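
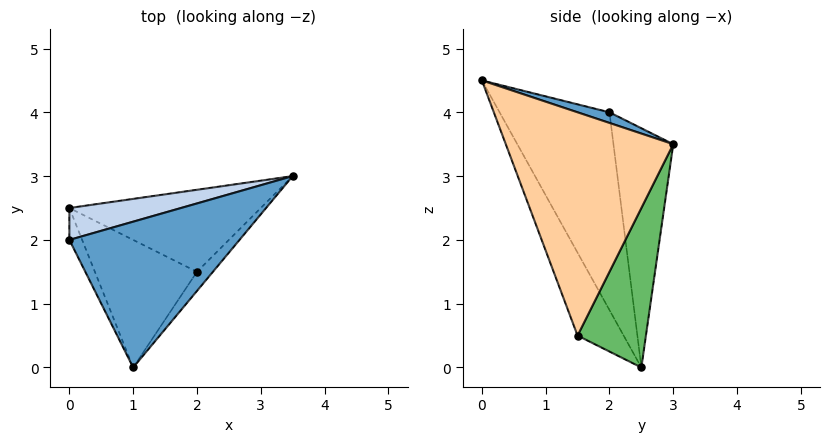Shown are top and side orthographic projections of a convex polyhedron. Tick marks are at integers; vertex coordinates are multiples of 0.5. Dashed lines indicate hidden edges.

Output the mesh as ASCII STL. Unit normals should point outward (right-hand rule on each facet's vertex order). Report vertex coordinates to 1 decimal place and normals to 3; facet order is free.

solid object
 facet normal 0.060 0.270 0.961
  outer loop
   vertex 1.0 0.0 4.5
   vertex 3.5 3.0 3.5
   vertex 0.0 2.0 4.0
  endloop
 endfacet
 facet normal -0.257 0.959 0.120
  outer loop
   vertex 0.0 2.5 0.0
   vertex 0.0 2.0 4.0
   vertex 3.5 3.0 3.5
  endloop
 endfacet
 facet normal -0.887 -0.458 -0.057
  outer loop
   vertex 0.0 2.5 0.0
   vertex 1.0 0.0 4.5
   vertex 0.0 2.0 4.0
  endloop
 endfacet
 facet normal 0.758 -0.650 -0.054
  outer loop
   vertex 2.0 1.5 0.5
   vertex 3.5 3.0 3.5
   vertex 1.0 0.0 4.5
  endloop
 endfacet
 facet normal 0.477 0.667 -0.572
  outer loop
   vertex 2.0 1.5 0.5
   vertex 0.0 2.5 0.0
   vertex 3.5 3.0 3.5
  endloop
 endfacet
 facet normal -0.327 -0.855 -0.402
  outer loop
   vertex 2.0 1.5 0.5
   vertex 1.0 0.0 4.5
   vertex 0.0 2.5 0.0
  endloop
 endfacet
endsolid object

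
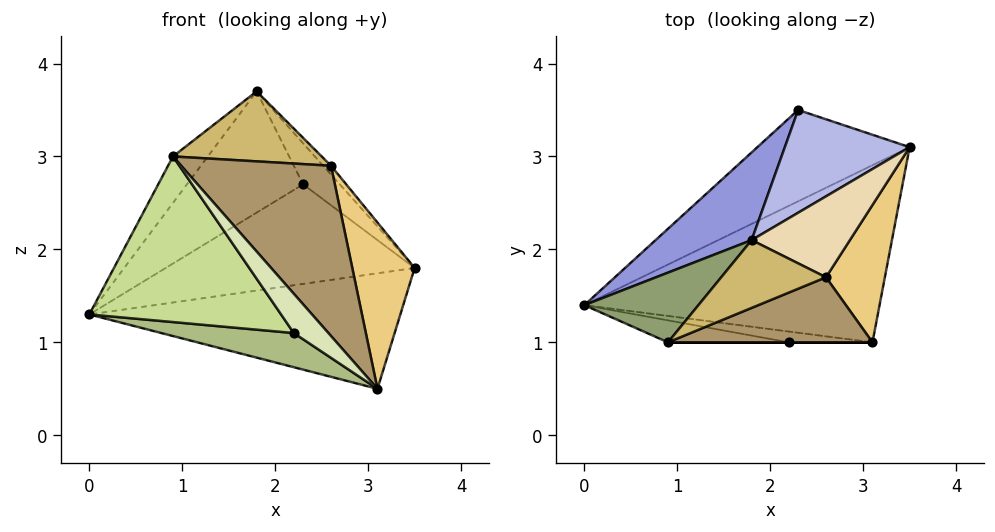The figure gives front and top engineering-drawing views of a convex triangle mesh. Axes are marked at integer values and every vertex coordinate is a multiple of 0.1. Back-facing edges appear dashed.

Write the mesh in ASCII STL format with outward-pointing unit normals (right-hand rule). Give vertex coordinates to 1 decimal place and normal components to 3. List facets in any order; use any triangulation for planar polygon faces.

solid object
 facet normal -0.144 0.541 -0.829
  outer loop
   vertex 3.1 1.0 0.5
   vertex 0.0 1.4 1.3
   vertex 3.5 3.1 1.8
  endloop
 endfacet
 facet normal -0.253 0.713 -0.654
  outer loop
   vertex 2.3 3.5 2.7
   vertex 3.5 3.1 1.8
   vertex 0.0 1.4 1.3
  endloop
 endfacet
 facet normal -0.739 0.546 0.395
  outer loop
   vertex 2.3 3.5 2.7
   vertex 0.0 1.4 1.3
   vertex 1.8 2.1 3.7
  endloop
 endfacet
 facet normal 0.634 0.287 0.718
  outer loop
   vertex 2.3 3.5 2.7
   vertex 1.8 2.1 3.7
   vertex 3.5 3.1 1.8
  endloop
 endfacet
 facet normal -0.798 0.334 0.501
  outer loop
   vertex 0.9 1.0 3.0
   vertex 1.8 2.1 3.7
   vertex 0.0 1.4 1.3
  endloop
 endfacet
 facet normal -0.197 -0.935 -0.295
  outer loop
   vertex 2.2 1.0 1.1
   vertex 0.0 1.4 1.3
   vertex 3.1 1.0 0.5
  endloop
 endfacet
 facet normal -0.189 -0.973 -0.129
  outer loop
   vertex 2.2 1.0 1.1
   vertex 0.9 1.0 3.0
   vertex 0.0 1.4 1.3
  endloop
 endfacet
 facet normal 0.000 -1.000 0.000
  outer loop
   vertex 2.2 1.0 1.1
   vertex 3.1 1.0 0.5
   vertex 0.9 1.0 3.0
  endloop
 endfacet
 facet normal 0.376 -0.866 0.331
  outer loop
   vertex 2.6 1.7 2.9
   vertex 0.9 1.0 3.0
   vertex 3.1 1.0 0.5
  endloop
 endfacet
 facet normal 0.319 -0.681 0.659
  outer loop
   vertex 2.6 1.7 2.9
   vertex 1.8 2.1 3.7
   vertex 0.9 1.0 3.0
  endloop
 endfacet
 facet normal 0.892 -0.348 0.287
  outer loop
   vertex 2.6 1.7 2.9
   vertex 3.1 1.0 0.5
   vertex 3.5 3.1 1.8
  endloop
 endfacet
 facet normal 0.723 0.074 0.686
  outer loop
   vertex 2.6 1.7 2.9
   vertex 3.5 3.1 1.8
   vertex 1.8 2.1 3.7
  endloop
 endfacet
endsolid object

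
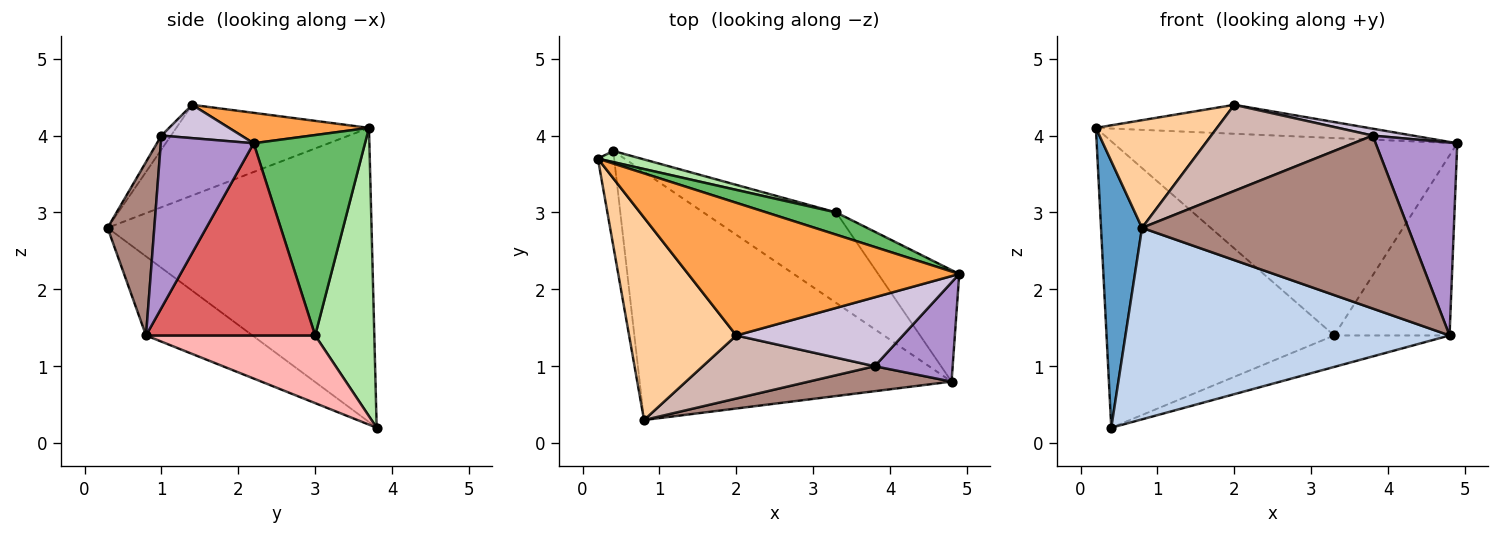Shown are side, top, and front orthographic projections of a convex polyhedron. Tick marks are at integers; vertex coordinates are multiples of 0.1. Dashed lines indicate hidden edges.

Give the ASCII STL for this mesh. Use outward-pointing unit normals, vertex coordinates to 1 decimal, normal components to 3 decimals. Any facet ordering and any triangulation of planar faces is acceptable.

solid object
 facet normal -0.987 -0.153 -0.055
  outer loop
   vertex 0.4 3.8 0.2
   vertex 0.8 0.3 2.8
   vertex 0.2 3.7 4.1
  endloop
 endfacet
 facet normal -0.197 -0.599 -0.776
  outer loop
   vertex 4.8 0.8 1.4
   vertex 0.8 0.3 2.8
   vertex 0.4 3.8 0.2
  endloop
 endfacet
 facet normal 0.109 0.212 0.971
  outer loop
   vertex 2.0 1.4 4.4
   vertex 4.9 2.2 3.9
   vertex 0.2 3.7 4.1
  endloop
 endfacet
 facet normal -0.598 -0.376 0.707
  outer loop
   vertex 2.0 1.4 4.4
   vertex 0.2 3.7 4.1
   vertex 0.8 0.3 2.8
  endloop
 endfacet
 facet normal 0.306 0.946 0.107
  outer loop
   vertex 3.3 3.0 1.4
   vertex 0.2 3.7 4.1
   vertex 4.9 2.2 3.9
  endloop
 endfacet
 facet normal 0.251 0.967 0.038
  outer loop
   vertex 3.3 3.0 1.4
   vertex 0.4 3.8 0.2
   vertex 0.2 3.7 4.1
  endloop
 endfacet
 facet normal 0.780 0.532 -0.329
  outer loop
   vertex 3.3 3.0 1.4
   vertex 4.9 2.2 3.9
   vertex 4.8 0.8 1.4
  endloop
 endfacet
 facet normal 0.434 0.296 -0.851
  outer loop
   vertex 3.3 3.0 1.4
   vertex 4.8 0.8 1.4
   vertex 0.4 3.8 0.2
  endloop
 endfacet
 facet normal 0.711 -0.625 0.322
  outer loop
   vertex 3.8 1.0 4.0
   vertex 4.8 0.8 1.4
   vertex 4.9 2.2 3.9
  endloop
 endfacet
 facet normal 0.195 -0.098 0.976
  outer loop
   vertex 3.8 1.0 4.0
   vertex 4.9 2.2 3.9
   vertex 2.0 1.4 4.4
  endloop
 endfacet
 facet normal 0.171 -0.975 0.141
  outer loop
   vertex 3.8 1.0 4.0
   vertex 0.8 0.3 2.8
   vertex 4.8 0.8 1.4
  endloop
 endfacet
 facet normal -0.048 -0.806 0.590
  outer loop
   vertex 3.8 1.0 4.0
   vertex 2.0 1.4 4.4
   vertex 0.8 0.3 2.8
  endloop
 endfacet
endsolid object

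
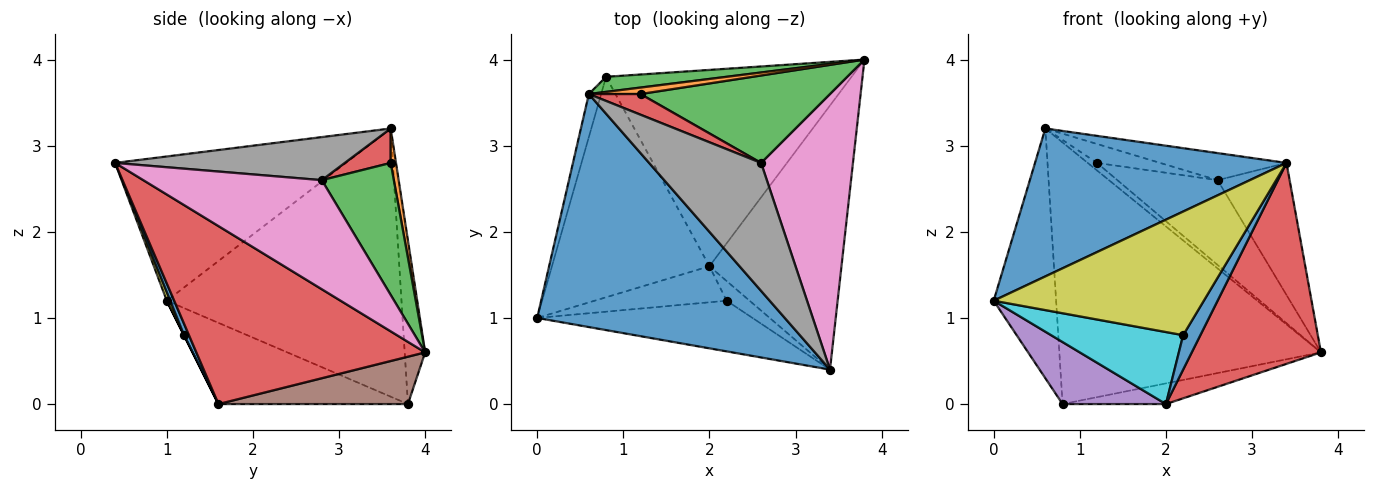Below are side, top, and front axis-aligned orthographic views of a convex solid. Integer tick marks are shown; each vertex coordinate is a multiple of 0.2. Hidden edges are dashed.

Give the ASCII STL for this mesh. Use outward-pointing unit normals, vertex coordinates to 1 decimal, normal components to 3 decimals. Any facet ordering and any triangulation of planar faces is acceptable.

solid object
 facet normal -0.441 -0.481 0.758
  outer loop
   vertex 0.6 3.6 3.2
   vertex 0.0 1.0 1.2
   vertex 3.4 0.4 2.8
  endloop
 endfacet
 facet normal -0.965 0.257 -0.044
  outer loop
   vertex 0.8 3.8 0.0
   vertex 0.0 1.0 1.2
   vertex 0.6 3.6 3.2
  endloop
 endfacet
 facet normal -0.078 0.995 0.057
  outer loop
   vertex 0.8 3.8 0.0
   vertex 0.6 3.6 3.2
   vertex 3.8 4.0 0.6
  endloop
 endfacet
 facet normal 0.731 -0.413 -0.543
  outer loop
   vertex 2.0 1.6 0.0
   vertex 3.8 4.0 0.6
   vertex 3.4 0.4 2.8
  endloop
 endfacet
 facet normal -0.445 -0.243 -0.862
  outer loop
   vertex 2.0 1.6 0.0
   vertex 0.0 1.0 1.2
   vertex 0.8 3.8 0.0
  endloop
 endfacet
 facet normal 0.188 0.103 -0.977
  outer loop
   vertex 2.0 1.6 0.0
   vertex 0.8 3.8 0.0
   vertex 3.8 4.0 0.6
  endloop
 endfacet
 facet normal 0.731 0.295 0.615
  outer loop
   vertex 2.6 2.8 2.6
   vertex 3.4 0.4 2.8
   vertex 3.8 4.0 0.6
  endloop
 endfacet
 facet normal 0.352 0.194 0.916
  outer loop
   vertex 2.6 2.8 2.6
   vertex 0.6 3.6 3.2
   vertex 3.4 0.4 2.8
  endloop
 endfacet
 facet normal 0.015 -0.925 -0.379
  outer loop
   vertex 2.2 1.2 0.8
   vertex 3.4 0.4 2.8
   vertex 0.0 1.0 1.2
  endloop
 endfacet
 facet normal 0.000 -0.894 -0.447
  outer loop
   vertex 2.2 1.2 0.8
   vertex 0.0 1.0 1.2
   vertex 2.0 1.6 0.0
  endloop
 endfacet
 facet normal 0.241 -0.843 -0.482
  outer loop
   vertex 2.2 1.2 0.8
   vertex 2.0 1.6 0.0
   vertex 3.4 0.4 2.8
  endloop
 endfacet
 facet normal 0.398 0.697 0.597
  outer loop
   vertex 1.2 3.6 2.8
   vertex 3.8 4.0 0.6
   vertex 0.6 3.6 3.2
  endloop
 endfacet
 facet normal 0.447 0.623 0.642
  outer loop
   vertex 1.2 3.6 2.8
   vertex 2.6 2.8 2.6
   vertex 3.8 4.0 0.6
  endloop
 endfacet
 facet normal 0.441 0.606 0.662
  outer loop
   vertex 1.2 3.6 2.8
   vertex 0.6 3.6 3.2
   vertex 2.6 2.8 2.6
  endloop
 endfacet
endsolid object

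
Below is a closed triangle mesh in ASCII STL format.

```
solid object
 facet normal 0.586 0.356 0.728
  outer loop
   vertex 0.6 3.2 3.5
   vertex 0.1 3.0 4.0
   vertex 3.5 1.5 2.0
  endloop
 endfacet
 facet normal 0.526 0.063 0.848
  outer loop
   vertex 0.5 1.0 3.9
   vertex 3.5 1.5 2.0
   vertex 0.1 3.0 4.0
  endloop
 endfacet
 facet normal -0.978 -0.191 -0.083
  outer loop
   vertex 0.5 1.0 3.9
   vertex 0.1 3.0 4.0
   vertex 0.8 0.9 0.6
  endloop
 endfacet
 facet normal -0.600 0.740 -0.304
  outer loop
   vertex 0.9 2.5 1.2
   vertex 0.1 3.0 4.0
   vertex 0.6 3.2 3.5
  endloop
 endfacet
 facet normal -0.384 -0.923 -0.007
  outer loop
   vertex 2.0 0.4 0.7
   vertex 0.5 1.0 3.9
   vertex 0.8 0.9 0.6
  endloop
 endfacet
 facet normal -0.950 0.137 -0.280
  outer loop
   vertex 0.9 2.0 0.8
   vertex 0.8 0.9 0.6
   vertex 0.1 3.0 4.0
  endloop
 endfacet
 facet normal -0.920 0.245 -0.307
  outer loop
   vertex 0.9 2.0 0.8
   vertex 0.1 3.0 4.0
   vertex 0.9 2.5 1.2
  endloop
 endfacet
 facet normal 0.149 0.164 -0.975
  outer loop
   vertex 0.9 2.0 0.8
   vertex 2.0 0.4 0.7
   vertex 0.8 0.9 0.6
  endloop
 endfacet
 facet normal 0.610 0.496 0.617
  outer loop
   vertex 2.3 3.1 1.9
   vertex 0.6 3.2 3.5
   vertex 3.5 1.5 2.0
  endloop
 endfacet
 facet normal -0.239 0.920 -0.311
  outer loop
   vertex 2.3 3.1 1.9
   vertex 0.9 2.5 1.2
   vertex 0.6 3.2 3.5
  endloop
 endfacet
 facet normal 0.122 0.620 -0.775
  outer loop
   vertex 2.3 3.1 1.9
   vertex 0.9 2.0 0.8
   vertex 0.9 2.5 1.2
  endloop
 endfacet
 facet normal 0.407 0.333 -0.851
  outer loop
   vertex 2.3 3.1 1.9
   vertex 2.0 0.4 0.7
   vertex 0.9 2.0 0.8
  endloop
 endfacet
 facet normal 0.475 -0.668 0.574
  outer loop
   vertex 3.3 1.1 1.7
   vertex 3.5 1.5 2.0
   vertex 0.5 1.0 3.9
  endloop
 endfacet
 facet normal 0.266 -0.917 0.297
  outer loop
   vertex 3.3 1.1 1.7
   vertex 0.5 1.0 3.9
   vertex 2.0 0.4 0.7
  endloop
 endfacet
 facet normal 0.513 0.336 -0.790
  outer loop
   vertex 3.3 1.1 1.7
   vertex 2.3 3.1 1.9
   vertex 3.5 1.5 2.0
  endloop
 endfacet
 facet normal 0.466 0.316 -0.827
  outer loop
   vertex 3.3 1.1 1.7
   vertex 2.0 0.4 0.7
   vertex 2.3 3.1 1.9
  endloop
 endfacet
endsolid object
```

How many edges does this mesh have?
24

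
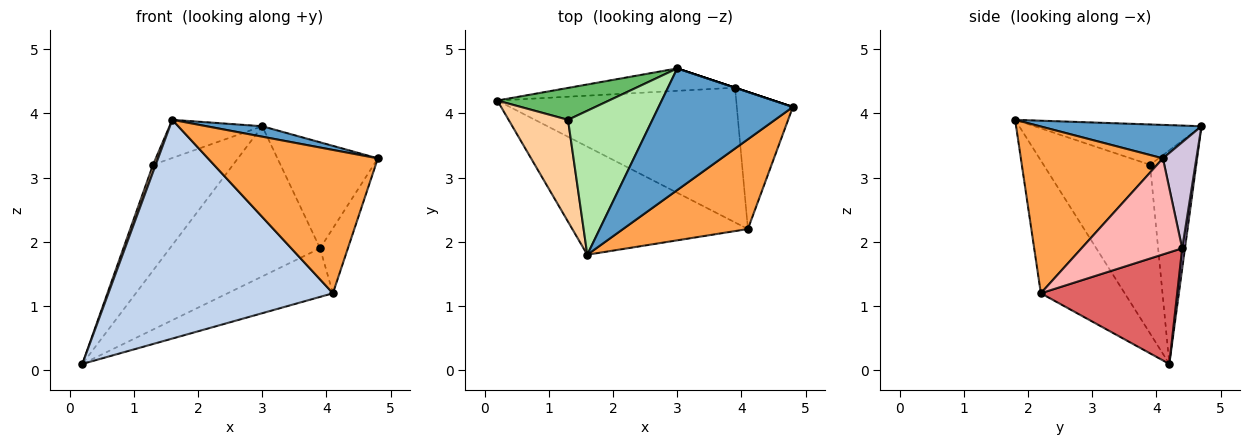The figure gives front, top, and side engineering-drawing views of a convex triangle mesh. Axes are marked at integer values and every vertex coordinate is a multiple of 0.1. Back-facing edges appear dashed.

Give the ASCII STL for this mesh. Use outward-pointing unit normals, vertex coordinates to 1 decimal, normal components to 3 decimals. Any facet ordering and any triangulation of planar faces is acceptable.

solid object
 facet normal 0.241 -0.083 0.967
  outer loop
   vertex 3.0 4.7 3.8
   vertex 1.6 1.8 3.9
   vertex 4.8 4.1 3.3
  endloop
 endfacet
 facet normal -0.318 -0.850 -0.420
  outer loop
   vertex 4.1 2.2 1.2
   vertex 1.6 1.8 3.9
   vertex 0.2 4.2 0.1
  endloop
 endfacet
 facet normal 0.578 -0.692 0.433
  outer loop
   vertex 4.1 2.2 1.2
   vertex 4.8 4.1 3.3
   vertex 1.6 1.8 3.9
  endloop
 endfacet
 facet normal -0.943 -0.024 0.332
  outer loop
   vertex 1.3 3.9 3.2
   vertex 0.2 4.2 0.1
   vertex 1.6 1.8 3.9
  endloop
 endfacet
 facet normal -0.484 0.838 0.253
  outer loop
   vertex 1.3 3.9 3.2
   vertex 3.0 4.7 3.8
   vertex 0.2 4.2 0.1
  endloop
 endfacet
 facet normal -0.419 0.233 0.878
  outer loop
   vertex 1.3 3.9 3.2
   vertex 1.6 1.8 3.9
   vertex 3.0 4.7 3.8
  endloop
 endfacet
 facet normal 0.402 0.311 -0.861
  outer loop
   vertex 3.9 4.4 1.9
   vertex 4.1 2.2 1.2
   vertex 0.2 4.2 0.1
  endloop
 endfacet
 facet normal 0.840 0.232 -0.490
  outer loop
   vertex 3.9 4.4 1.9
   vertex 4.8 4.1 3.3
   vertex 4.1 2.2 1.2
  endloop
 endfacet
 facet normal 0.018 0.989 -0.147
  outer loop
   vertex 3.9 4.4 1.9
   vertex 0.2 4.2 0.1
   vertex 3.0 4.7 3.8
  endloop
 endfacet
 facet normal 0.316 0.949 0.000
  outer loop
   vertex 3.9 4.4 1.9
   vertex 3.0 4.7 3.8
   vertex 4.8 4.1 3.3
  endloop
 endfacet
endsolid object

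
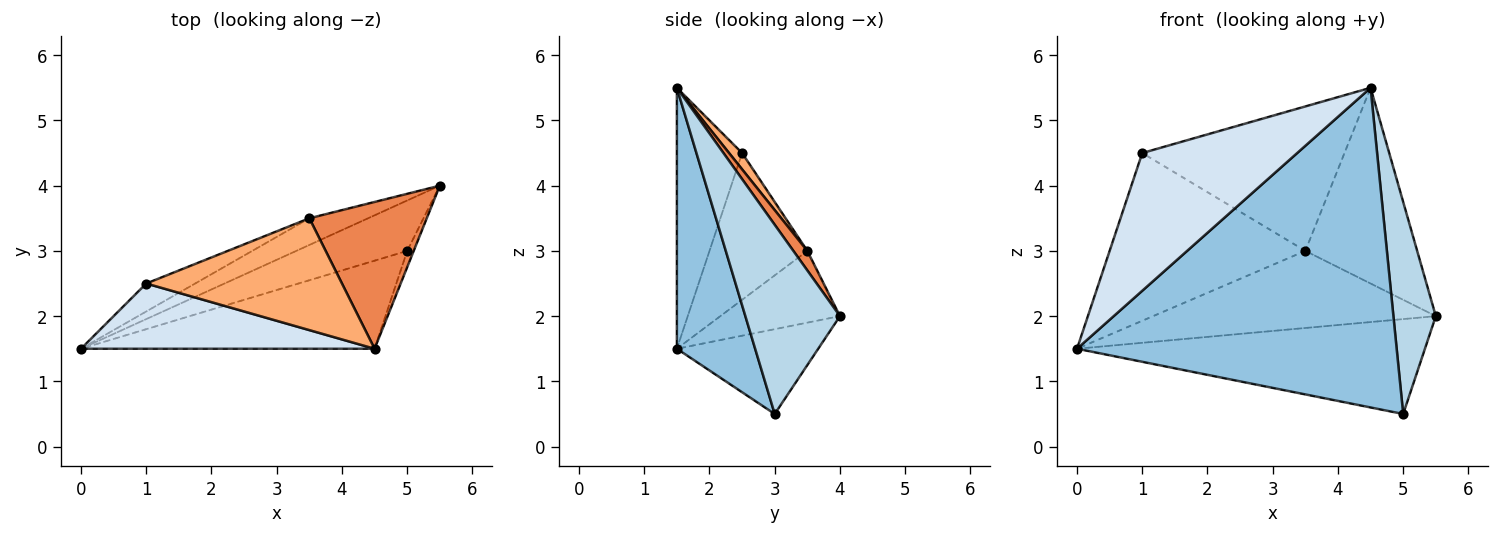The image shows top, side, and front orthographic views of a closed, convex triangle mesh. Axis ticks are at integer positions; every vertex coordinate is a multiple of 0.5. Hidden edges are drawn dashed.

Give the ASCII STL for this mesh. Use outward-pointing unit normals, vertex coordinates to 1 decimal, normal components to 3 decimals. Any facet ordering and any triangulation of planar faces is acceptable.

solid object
 facet normal -0.338 0.831 -0.442
  outer loop
   vertex 5.0 3.0 0.5
   vertex 0.0 1.5 1.5
   vertex 5.5 4.0 2.0
  endloop
 endfacet
 facet normal 0.230 -0.938 -0.259
  outer loop
   vertex 5.0 3.0 0.5
   vertex 4.5 1.5 5.5
   vertex 0.0 1.5 1.5
  endloop
 endfacet
 facet normal 0.912 -0.409 -0.031
  outer loop
   vertex 5.0 3.0 0.5
   vertex 5.5 4.0 2.0
   vertex 4.5 1.5 5.5
  endloop
 endfacet
 facet normal -0.356 -0.845 0.400
  outer loop
   vertex 1.0 2.5 4.5
   vertex 0.0 1.5 1.5
   vertex 4.5 1.5 5.5
  endloop
 endfacet
 facet normal 0.100 0.796 0.597
  outer loop
   vertex 3.5 3.5 3.0
   vertex 4.5 1.5 5.5
   vertex 5.5 4.0 2.0
  endloop
 endfacet
 facet normal 0.051 0.790 0.611
  outer loop
   vertex 3.5 3.5 3.0
   vertex 1.0 2.5 4.5
   vertex 4.5 1.5 5.5
  endloop
 endfacet
 facet normal -0.371 0.877 -0.304
  outer loop
   vertex 3.5 3.5 3.0
   vertex 5.5 4.0 2.0
   vertex 0.0 1.5 1.5
  endloop
 endfacet
 facet normal -0.442 0.885 -0.147
  outer loop
   vertex 3.5 3.5 3.0
   vertex 0.0 1.5 1.5
   vertex 1.0 2.5 4.5
  endloop
 endfacet
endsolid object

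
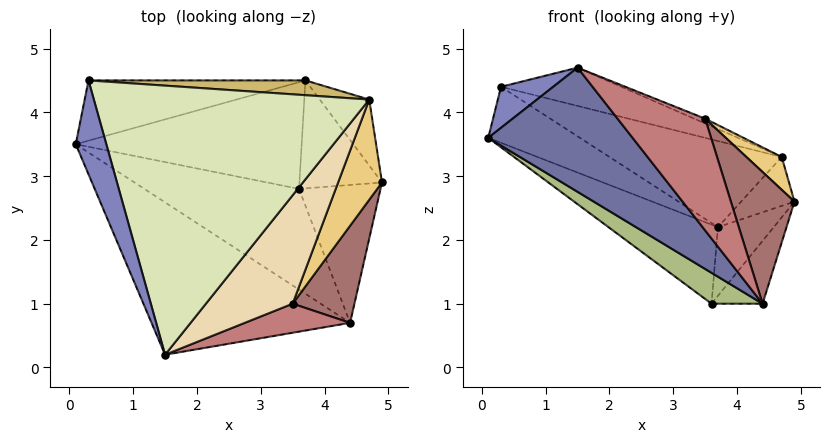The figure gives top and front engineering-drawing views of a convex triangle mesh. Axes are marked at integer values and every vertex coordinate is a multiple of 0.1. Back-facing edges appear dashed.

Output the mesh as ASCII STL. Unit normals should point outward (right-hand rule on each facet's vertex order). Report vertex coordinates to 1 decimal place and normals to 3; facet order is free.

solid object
 facet normal -0.661 -0.474 -0.582
  outer loop
   vertex 4.4 0.7 1.0
   vertex 1.5 0.2 4.7
   vertex 0.1 3.5 3.6
  endloop
 endfacet
 facet normal -0.857 -0.206 0.472
  outer loop
   vertex 0.3 4.5 4.4
   vertex 0.1 3.5 3.6
   vertex 1.5 0.2 4.7
  endloop
 endfacet
 facet normal -0.428 0.615 -0.662
  outer loop
   vertex 0.3 4.5 4.4
   vertex 3.7 4.5 2.2
   vertex 0.1 3.5 3.6
  endloop
 endfacet
 facet normal 0.736 0.280 -0.616
  outer loop
   vertex 3.6 2.8 1.0
   vertex 4.9 2.9 2.6
   vertex 4.4 0.7 1.0
  endloop
 endfacet
 facet normal 0.706 0.380 -0.597
  outer loop
   vertex 3.6 2.8 1.0
   vertex 3.7 4.5 2.2
   vertex 4.9 2.9 2.6
  endloop
 endfacet
 facet normal -0.610 -0.232 -0.758
  outer loop
   vertex 3.6 2.8 1.0
   vertex 4.4 0.7 1.0
   vertex 0.1 3.5 3.6
  endloop
 endfacet
 facet normal -0.431 0.537 -0.725
  outer loop
   vertex 3.6 2.8 1.0
   vertex 0.1 3.5 3.6
   vertex 3.7 4.5 2.2
  endloop
 endfacet
 facet normal 0.249 0.136 0.959
  outer loop
   vertex 4.7 4.2 3.3
   vertex 0.3 4.5 4.4
   vertex 1.5 0.2 4.7
  endloop
 endfacet
 facet normal 0.728 0.408 -0.551
  outer loop
   vertex 4.7 4.2 3.3
   vertex 4.9 2.9 2.6
   vertex 3.7 4.5 2.2
  endloop
 endfacet
 facet normal 0.109 0.980 0.168
  outer loop
   vertex 4.7 4.2 3.3
   vertex 3.7 4.5 2.2
   vertex 0.3 4.5 4.4
  endloop
 endfacet
 facet normal 0.794 -0.189 0.578
  outer loop
   vertex 3.5 1.0 3.9
   vertex 4.9 2.9 2.6
   vertex 4.7 4.2 3.3
  endloop
 endfacet
 facet normal 0.357 0.041 0.933
  outer loop
   vertex 3.5 1.0 3.9
   vertex 4.7 4.2 3.3
   vertex 1.5 0.2 4.7
  endloop
 endfacet
 facet normal 0.854 -0.418 0.308
  outer loop
   vertex 3.5 1.0 3.9
   vertex 4.4 0.7 1.0
   vertex 4.9 2.9 2.6
  endloop
 endfacet
 facet normal 0.438 -0.870 0.226
  outer loop
   vertex 3.5 1.0 3.9
   vertex 1.5 0.2 4.7
   vertex 4.4 0.7 1.0
  endloop
 endfacet
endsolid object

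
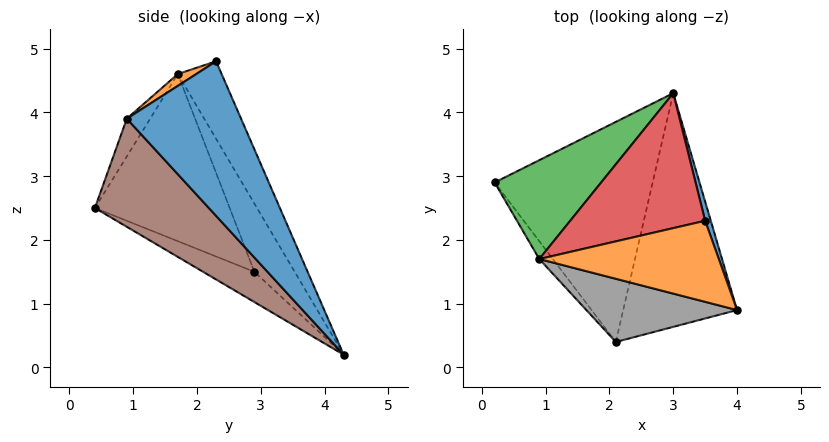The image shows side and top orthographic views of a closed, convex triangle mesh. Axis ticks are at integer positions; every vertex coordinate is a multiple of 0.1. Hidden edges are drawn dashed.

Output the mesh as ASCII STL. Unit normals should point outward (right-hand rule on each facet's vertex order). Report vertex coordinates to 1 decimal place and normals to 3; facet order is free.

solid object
 facet normal 0.948 0.316 0.035
  outer loop
   vertex 3.5 2.3 4.8
   vertex 4.0 0.9 3.9
   vertex 3.0 4.3 0.2
  endloop
 endfacet
 facet normal 0.056 -0.526 0.849
  outer loop
   vertex 0.9 1.7 4.6
   vertex 4.0 0.9 3.9
   vertex 3.5 2.3 4.8
  endloop
 endfacet
 facet normal -0.255 0.881 0.399
  outer loop
   vertex 0.9 1.7 4.6
   vertex 3.0 4.3 0.2
   vertex 0.2 2.9 1.5
  endloop
 endfacet
 facet normal -0.235 0.882 0.409
  outer loop
   vertex 0.9 1.7 4.6
   vertex 3.5 2.3 4.8
   vertex 3.0 4.3 0.2
  endloop
 endfacet
 facet normal -0.166 -0.472 -0.866
  outer loop
   vertex 2.1 0.4 2.5
   vertex 0.2 2.9 1.5
   vertex 3.0 4.3 0.2
  endloop
 endfacet
 facet normal 0.594 -0.506 -0.625
  outer loop
   vertex 2.1 0.4 2.5
   vertex 3.0 4.3 0.2
   vertex 4.0 0.9 3.9
  endloop
 endfacet
 facet normal -0.782 -0.620 -0.063
  outer loop
   vertex 2.1 0.4 2.5
   vertex 0.9 1.7 4.6
   vertex 0.2 2.9 1.5
  endloop
 endfacet
 facet normal -0.119 -0.873 0.473
  outer loop
   vertex 2.1 0.4 2.5
   vertex 4.0 0.9 3.9
   vertex 0.9 1.7 4.6
  endloop
 endfacet
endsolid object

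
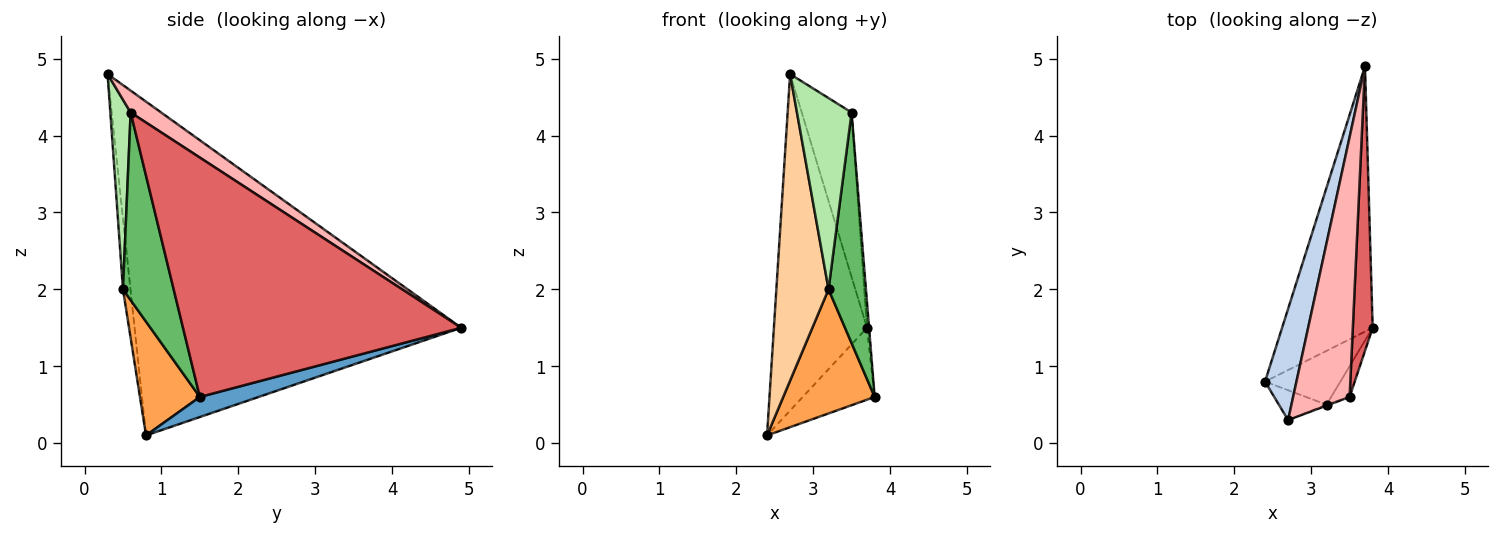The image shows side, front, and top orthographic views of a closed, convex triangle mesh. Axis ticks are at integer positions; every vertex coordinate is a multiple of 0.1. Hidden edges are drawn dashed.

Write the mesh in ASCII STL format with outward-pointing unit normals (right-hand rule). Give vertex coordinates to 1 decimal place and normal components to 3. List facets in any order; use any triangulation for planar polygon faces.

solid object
 facet normal 0.209 0.256 -0.944
  outer loop
   vertex 3.7 4.9 1.5
   vertex 3.8 1.5 0.6
   vertex 2.4 0.8 0.1
  endloop
 endfacet
 facet normal -0.958 0.273 0.090
  outer loop
   vertex 2.7 0.3 4.8
   vertex 3.7 4.9 1.5
   vertex 2.4 0.8 0.1
  endloop
 endfacet
 facet normal 0.515 -0.786 -0.341
  outer loop
   vertex 3.2 0.5 2.0
   vertex 2.4 0.8 0.1
   vertex 3.8 1.5 0.6
  endloop
 endfacet
 facet normal -0.142 -0.985 -0.096
  outer loop
   vertex 3.2 0.5 2.0
   vertex 2.7 0.3 4.8
   vertex 2.4 0.8 0.1
  endloop
 endfacet
 facet normal 0.802 -0.592 -0.079
  outer loop
   vertex 3.5 0.6 4.3
   vertex 3.2 0.5 2.0
   vertex 3.8 1.5 0.6
  endloop
 endfacet
 facet normal 0.349 -0.937 -0.005
  outer loop
   vertex 3.5 0.6 4.3
   vertex 2.7 0.3 4.8
   vertex 3.2 0.5 2.0
  endloop
 endfacet
 facet normal 0.997 0.007 0.083
  outer loop
   vertex 3.5 0.6 4.3
   vertex 3.8 1.5 0.6
   vertex 3.7 4.9 1.5
  endloop
 endfacet
 facet normal 0.311 0.508 0.803
  outer loop
   vertex 3.5 0.6 4.3
   vertex 3.7 4.9 1.5
   vertex 2.7 0.3 4.8
  endloop
 endfacet
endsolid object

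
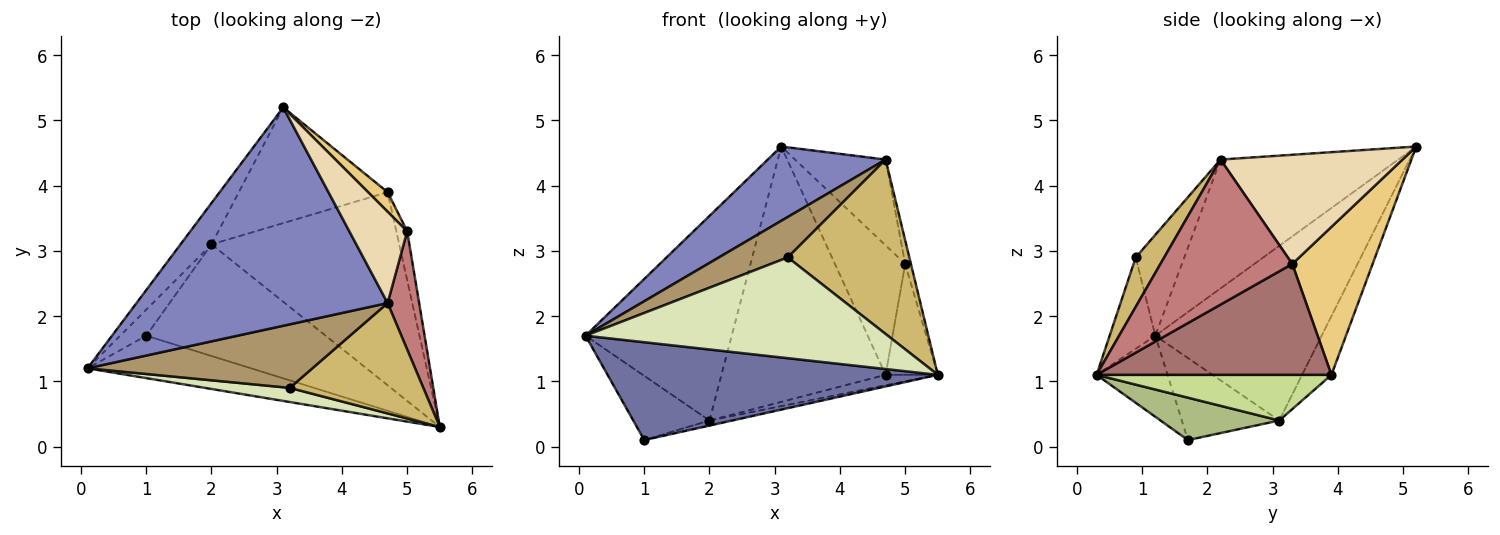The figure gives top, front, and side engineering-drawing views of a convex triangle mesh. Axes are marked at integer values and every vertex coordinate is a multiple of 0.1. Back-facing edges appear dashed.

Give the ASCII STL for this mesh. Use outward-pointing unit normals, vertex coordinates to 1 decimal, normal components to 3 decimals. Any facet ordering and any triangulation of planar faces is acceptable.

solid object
 facet normal -0.193 -0.900 -0.390
  outer loop
   vertex 1.0 1.7 0.1
   vertex 5.5 0.3 1.1
   vertex 0.1 1.2 1.7
  endloop
 endfacet
 facet normal -0.437 -0.290 0.852
  outer loop
   vertex 4.7 2.2 4.4
   vertex 3.1 5.2 4.6
   vertex 0.1 1.2 1.7
  endloop
 endfacet
 facet normal -0.745 0.654 -0.132
  outer loop
   vertex 2.0 3.1 0.4
   vertex 0.1 1.2 1.7
   vertex 3.1 5.2 4.6
  endloop
 endfacet
 facet normal -0.764 0.598 -0.243
  outer loop
   vertex 2.0 3.1 0.4
   vertex 1.0 1.7 0.1
   vertex 0.1 1.2 1.7
  endloop
 endfacet
 facet normal -0.161 0.899 -0.407
  outer loop
   vertex 2.0 3.1 0.4
   vertex 3.1 5.2 4.6
   vertex 4.7 3.9 1.1
  endloop
 endfacet
 facet normal 0.230 0.044 -0.972
  outer loop
   vertex 2.0 3.1 0.4
   vertex 5.5 0.3 1.1
   vertex 1.0 1.7 0.1
  endloop
 endfacet
 facet normal 0.236 0.052 -0.970
  outer loop
   vertex 2.0 3.1 0.4
   vertex 4.7 3.9 1.1
   vertex 5.5 0.3 1.1
  endloop
 endfacet
 facet normal -0.148 -0.979 0.137
  outer loop
   vertex 3.2 0.9 2.9
   vertex 0.1 1.2 1.7
   vertex 5.5 0.3 1.1
  endloop
 endfacet
 facet normal -0.354 -0.502 0.789
  outer loop
   vertex 3.2 0.9 2.9
   vertex 4.7 2.2 4.4
   vertex 0.1 1.2 1.7
  endloop
 endfacet
 facet normal 0.194 -0.829 0.524
  outer loop
   vertex 3.2 0.9 2.9
   vertex 5.5 0.3 1.1
   vertex 4.7 2.2 4.4
  endloop
 endfacet
 facet normal 0.749 0.655 0.099
  outer loop
   vertex 5.0 3.3 2.8
   vertex 4.7 3.9 1.1
   vertex 3.1 5.2 4.6
  endloop
 endfacet
 facet normal 0.809 0.403 0.429
  outer loop
   vertex 5.0 3.3 2.8
   vertex 3.1 5.2 4.6
   vertex 4.7 2.2 4.4
  endloop
 endfacet
 facet normal 0.972 0.216 -0.095
  outer loop
   vertex 5.0 3.3 2.8
   vertex 5.5 0.3 1.1
   vertex 4.7 3.9 1.1
  endloop
 endfacet
 facet normal 0.976 0.042 0.212
  outer loop
   vertex 5.0 3.3 2.8
   vertex 4.7 2.2 4.4
   vertex 5.5 0.3 1.1
  endloop
 endfacet
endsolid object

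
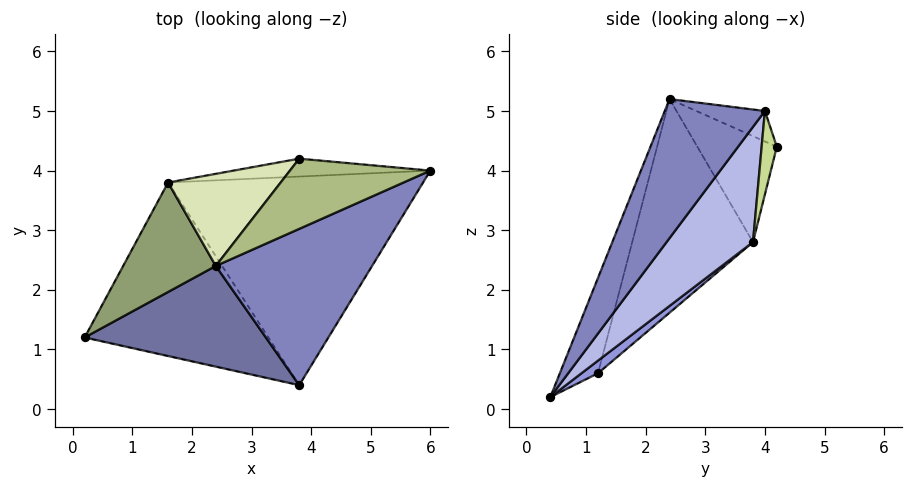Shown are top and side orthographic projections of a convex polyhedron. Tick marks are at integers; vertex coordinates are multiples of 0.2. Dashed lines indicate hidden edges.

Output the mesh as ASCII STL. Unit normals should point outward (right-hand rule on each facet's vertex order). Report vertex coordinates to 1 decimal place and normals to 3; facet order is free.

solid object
 facet normal -0.171 -0.930 0.324
  outer loop
   vertex 2.4 2.4 5.2
   vertex 0.2 1.2 0.6
   vertex 3.8 0.4 0.2
  endloop
 endfacet
 facet normal 0.386 -0.814 0.434
  outer loop
   vertex 2.4 2.4 5.2
   vertex 3.8 0.4 0.2
   vertex 6.0 4.0 5.0
  endloop
 endfacet
 facet normal 0.053 0.628 -0.776
  outer loop
   vertex 1.6 3.8 2.8
   vertex 3.8 0.4 0.2
   vertex 0.2 1.2 0.6
  endloop
 endfacet
 facet normal 0.297 0.694 -0.656
  outer loop
   vertex 1.6 3.8 2.8
   vertex 6.0 4.0 5.0
   vertex 3.8 0.4 0.2
  endloop
 endfacet
 facet normal -0.906 0.156 0.393
  outer loop
   vertex 1.6 3.8 2.8
   vertex 0.2 1.2 0.6
   vertex 2.4 2.4 5.2
  endloop
 endfacet
 facet normal -0.182 0.514 0.838
  outer loop
   vertex 3.8 4.2 4.4
   vertex 2.4 2.4 5.2
   vertex 6.0 4.0 5.0
  endloop
 endfacet
 facet normal 0.213 0.838 -0.503
  outer loop
   vertex 3.8 4.2 4.4
   vertex 6.0 4.0 5.0
   vertex 1.6 3.8 2.8
  endloop
 endfacet
 facet normal -0.520 0.651 0.553
  outer loop
   vertex 3.8 4.2 4.4
   vertex 1.6 3.8 2.8
   vertex 2.4 2.4 5.2
  endloop
 endfacet
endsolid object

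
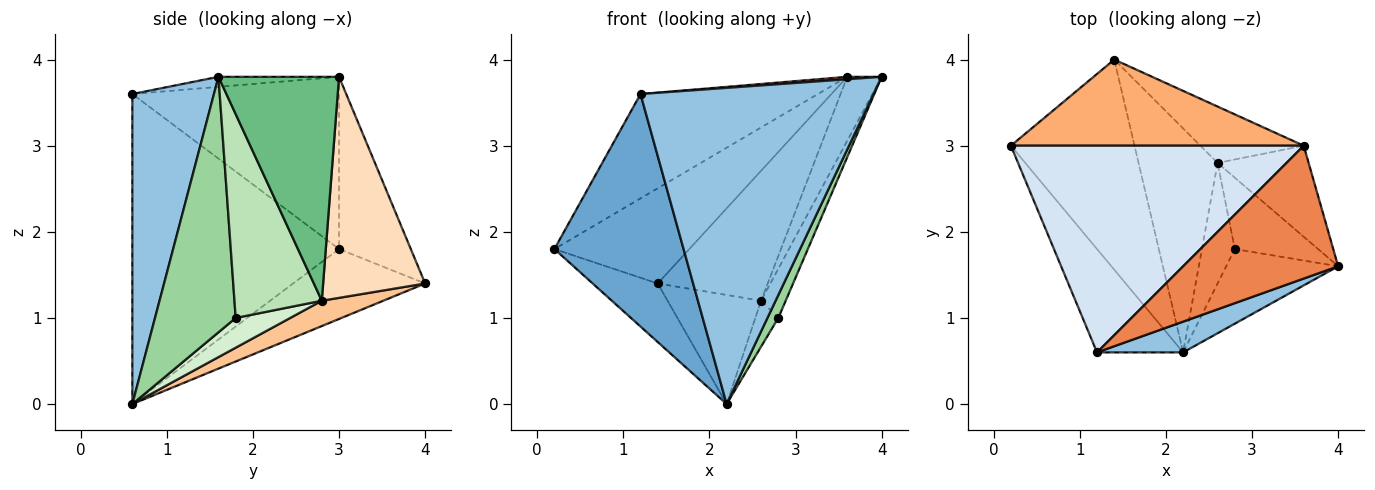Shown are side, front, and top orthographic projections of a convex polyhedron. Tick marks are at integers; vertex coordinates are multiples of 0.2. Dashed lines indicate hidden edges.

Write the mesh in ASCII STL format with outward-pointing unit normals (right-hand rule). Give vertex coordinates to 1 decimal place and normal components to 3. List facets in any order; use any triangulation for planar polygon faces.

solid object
 facet normal -0.825 -0.516 -0.229
  outer loop
   vertex 2.2 0.6 0.0
   vertex 1.2 0.6 3.6
   vertex 0.2 3.0 1.8
  endloop
 endfacet
 facet normal 0.329 -0.940 0.091
  outer loop
   vertex 2.2 0.6 0.0
   vertex 4.0 1.6 3.8
   vertex 1.2 0.6 3.6
  endloop
 endfacet
 facet normal -0.478 0.236 -0.846
  outer loop
   vertex 1.4 4.0 1.4
   vertex 2.2 0.6 0.0
   vertex 0.2 3.0 1.8
  endloop
 endfacet
 facet normal -0.465 0.399 0.790
  outer loop
   vertex 3.6 3.0 3.8
   vertex 0.2 3.0 1.8
   vertex 1.2 0.6 3.6
  endloop
 endfacet
 facet normal -0.065 -0.018 0.998
  outer loop
   vertex 3.6 3.0 3.8
   vertex 1.2 0.6 3.6
   vertex 4.0 1.6 3.8
  endloop
 endfacet
 facet normal -0.367 0.690 0.624
  outer loop
   vertex 3.6 3.0 3.8
   vertex 1.4 4.0 1.4
   vertex 0.2 3.0 1.8
  endloop
 endfacet
 facet normal 0.277 0.421 -0.864
  outer loop
   vertex 2.6 2.8 1.2
   vertex 2.2 0.6 0.0
   vertex 1.4 4.0 1.4
  endloop
 endfacet
 facet normal 0.648 0.699 -0.303
  outer loop
   vertex 2.6 2.8 1.2
   vertex 1.4 4.0 1.4
   vertex 3.6 3.0 3.8
  endloop
 endfacet
 facet normal 0.896 0.256 -0.364
  outer loop
   vertex 2.6 2.8 1.2
   vertex 3.6 3.0 3.8
   vertex 4.0 1.6 3.8
  endloop
 endfacet
 facet normal 0.909 -0.123 -0.398
  outer loop
   vertex 2.8 1.8 1.0
   vertex 4.0 1.6 3.8
   vertex 2.2 0.6 0.0
  endloop
 endfacet
 facet normal 0.896 0.252 -0.366
  outer loop
   vertex 2.8 1.8 1.0
   vertex 2.6 2.8 1.2
   vertex 4.0 1.6 3.8
  endloop
 endfacet
 facet normal 0.646 0.272 -0.714
  outer loop
   vertex 2.8 1.8 1.0
   vertex 2.2 0.6 0.0
   vertex 2.6 2.8 1.2
  endloop
 endfacet
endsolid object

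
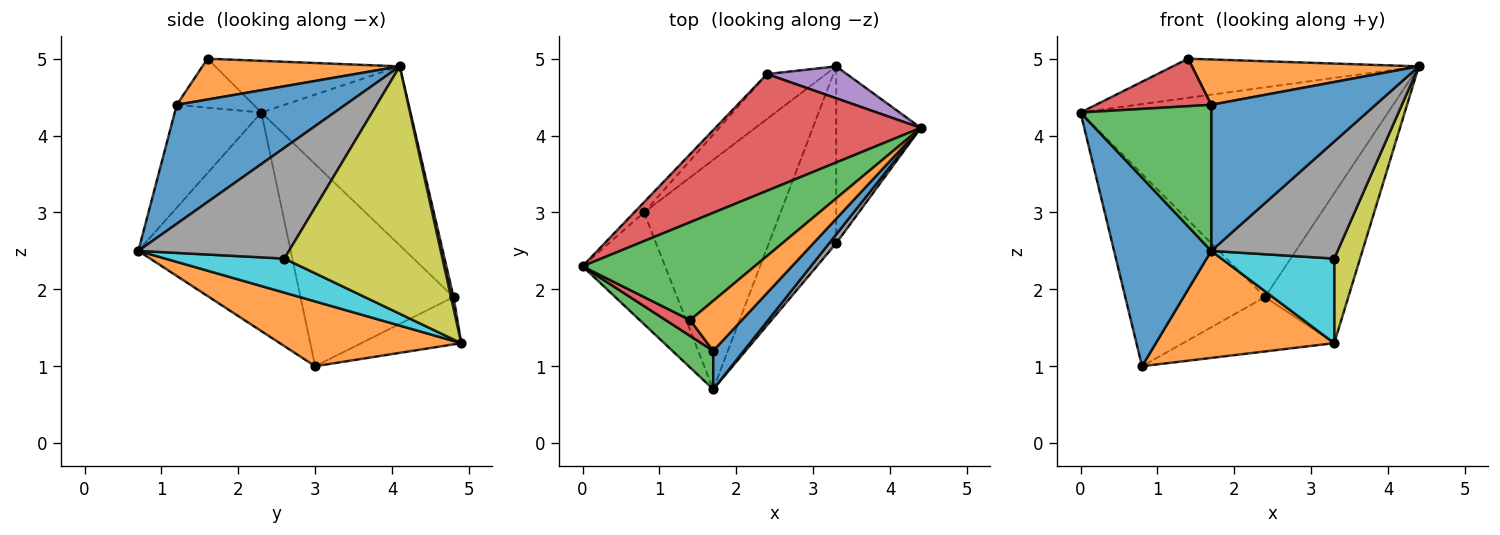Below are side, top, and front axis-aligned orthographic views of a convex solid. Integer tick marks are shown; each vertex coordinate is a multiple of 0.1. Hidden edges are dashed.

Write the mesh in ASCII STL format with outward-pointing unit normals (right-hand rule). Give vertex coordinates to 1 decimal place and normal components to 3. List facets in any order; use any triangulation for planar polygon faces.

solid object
 facet normal -0.803 -0.512 -0.303
  outer loop
   vertex 0.8 3.0 1.0
   vertex 1.7 0.7 2.5
   vertex 0.0 2.3 4.3
  endloop
 endfacet
 facet normal 0.395 -0.388 -0.833
  outer loop
   vertex 0.8 3.0 1.0
   vertex 3.3 4.9 1.3
   vertex 1.7 0.7 2.5
  endloop
 endfacet
 facet normal -0.268 0.358 0.894
  outer loop
   vertex 1.4 1.6 5.0
   vertex 4.4 4.1 4.9
   vertex 0.0 2.3 4.3
  endloop
 endfacet
 facet normal -0.390 0.804 0.448
  outer loop
   vertex 2.4 4.8 1.9
   vertex 0.0 2.3 4.3
   vertex 4.4 4.1 4.9
  endloop
 endfacet
 facet normal 0.030 0.978 0.208
  outer loop
   vertex 2.4 4.8 1.9
   vertex 4.4 4.1 4.9
   vertex 3.3 4.9 1.3
  endloop
 endfacet
 facet normal -0.738 0.674 -0.036
  outer loop
   vertex 2.4 4.8 1.9
   vertex 0.8 3.0 1.0
   vertex 0.0 2.3 4.3
  endloop
 endfacet
 facet normal -0.454 0.687 -0.567
  outer loop
   vertex 2.4 4.8 1.9
   vertex 3.3 4.9 1.3
   vertex 0.8 3.0 1.0
  endloop
 endfacet
 facet normal 0.765 -0.642 0.048
  outer loop
   vertex 3.3 2.6 2.4
   vertex 4.4 4.1 4.9
   vertex 1.7 0.7 2.5
  endloop
 endfacet
 facet normal 0.935 -0.153 -0.320
  outer loop
   vertex 3.3 2.6 2.4
   vertex 3.3 4.9 1.3
   vertex 4.4 4.1 4.9
  endloop
 endfacet
 facet normal 0.415 -0.393 -0.821
  outer loop
   vertex 3.3 2.6 2.4
   vertex 1.7 0.7 2.5
   vertex 3.3 4.9 1.3
  endloop
 endfacet
 facet normal 0.704 -0.687 0.181
  outer loop
   vertex 1.7 1.2 4.4
   vertex 1.7 0.7 2.5
   vertex 4.4 4.1 4.9
  endloop
 endfacet
 facet normal 0.505 -0.580 0.639
  outer loop
   vertex 1.7 1.2 4.4
   vertex 4.4 4.1 4.9
   vertex 1.4 1.6 5.0
  endloop
 endfacet
 facet normal -0.539 -0.814 0.214
  outer loop
   vertex 1.7 1.2 4.4
   vertex 0.0 2.3 4.3
   vertex 1.7 0.7 2.5
  endloop
 endfacet
 facet normal -0.535 -0.802 0.267
  outer loop
   vertex 1.7 1.2 4.4
   vertex 1.4 1.6 5.0
   vertex 0.0 2.3 4.3
  endloop
 endfacet
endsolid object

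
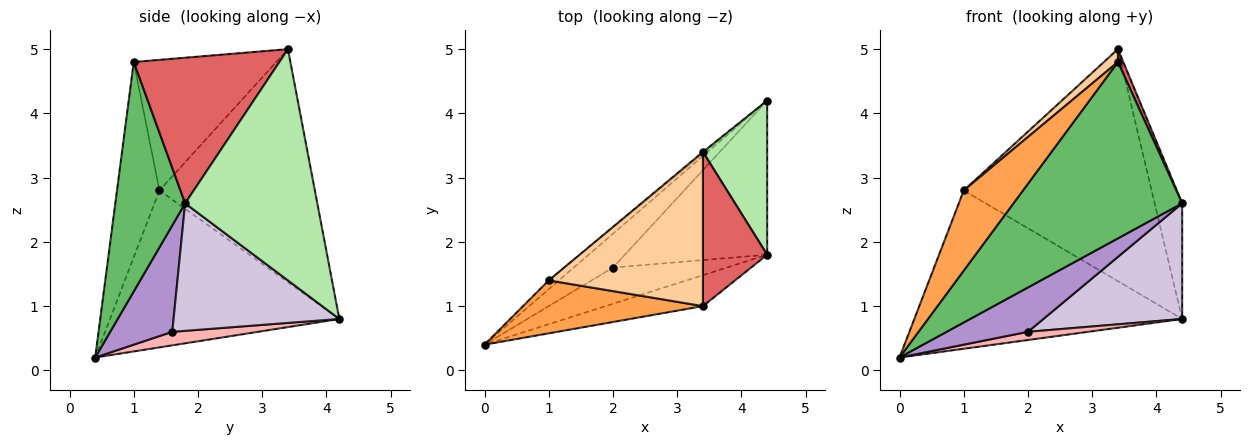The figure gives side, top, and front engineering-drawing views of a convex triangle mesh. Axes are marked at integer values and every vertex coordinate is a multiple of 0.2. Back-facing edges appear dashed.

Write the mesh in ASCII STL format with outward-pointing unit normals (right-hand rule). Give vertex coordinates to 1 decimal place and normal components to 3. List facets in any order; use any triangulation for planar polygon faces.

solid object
 facet normal -0.650 0.759 -0.042
  outer loop
   vertex 1.0 1.4 2.8
   vertex 4.4 4.2 0.8
   vertex 0.0 0.4 0.2
  endloop
 endfacet
 facet normal -0.637 0.770 -0.005
  outer loop
   vertex 1.0 1.4 2.8
   vertex 3.4 3.4 5.0
   vertex 4.4 4.2 0.8
  endloop
 endfacet
 facet normal -0.513 -0.716 0.473
  outer loop
   vertex 1.0 1.4 2.8
   vertex 0.0 0.4 0.2
   vertex 3.4 1.0 4.8
  endloop
 endfacet
 facet normal -0.645 -0.063 0.761
  outer loop
   vertex 1.0 1.4 2.8
   vertex 3.4 1.0 4.8
   vertex 3.4 3.4 5.0
  endloop
 endfacet
 facet normal 0.378 -0.912 -0.160
  outer loop
   vertex 4.4 1.8 2.6
   vertex 3.4 1.0 4.8
   vertex 0.0 0.4 0.2
  endloop
 endfacet
 facet normal 0.945 0.197 0.262
  outer loop
   vertex 4.4 1.8 2.6
   vertex 4.4 4.2 0.8
   vertex 3.4 3.4 5.0
  endloop
 endfacet
 facet normal 0.914 -0.034 0.403
  outer loop
   vertex 4.4 1.8 2.6
   vertex 3.4 3.4 5.0
   vertex 3.4 1.0 4.8
  endloop
 endfacet
 facet normal 0.318 -0.222 -0.922
  outer loop
   vertex 2.0 1.6 0.6
   vertex 0.0 0.4 0.2
   vertex 4.4 4.2 0.8
  endloop
 endfacet
 facet normal 0.509 -0.667 -0.544
  outer loop
   vertex 2.0 1.6 0.6
   vertex 4.4 1.8 2.6
   vertex 0.0 0.4 0.2
  endloop
 endfacet
 facet normal 0.583 -0.488 -0.650
  outer loop
   vertex 2.0 1.6 0.6
   vertex 4.4 4.2 0.8
   vertex 4.4 1.8 2.6
  endloop
 endfacet
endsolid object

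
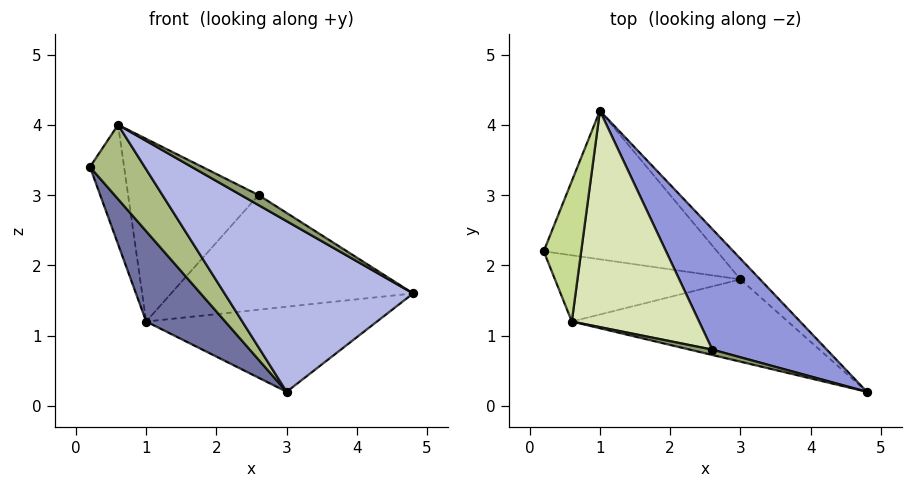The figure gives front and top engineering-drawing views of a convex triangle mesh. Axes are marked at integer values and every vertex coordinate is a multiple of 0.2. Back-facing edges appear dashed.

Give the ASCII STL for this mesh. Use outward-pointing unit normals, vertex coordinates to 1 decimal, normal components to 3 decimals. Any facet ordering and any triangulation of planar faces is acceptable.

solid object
 facet normal -0.724 -0.358 -0.589
  outer loop
   vertex 3.0 1.8 0.2
   vertex 0.2 2.2 3.4
   vertex 1.0 4.2 1.2
  endloop
 endfacet
 facet normal 0.723 0.671 -0.163
  outer loop
   vertex 3.0 1.8 0.2
   vertex 1.0 4.2 1.2
   vertex 4.8 0.2 1.6
  endloop
 endfacet
 facet normal 0.544 0.578 0.608
  outer loop
   vertex 2.6 0.8 3.0
   vertex 4.8 0.2 1.6
   vertex 1.0 4.2 1.2
  endloop
 endfacet
 facet normal -0.420 -0.817 -0.394
  outer loop
   vertex 0.6 1.2 4.0
   vertex 3.0 1.8 0.2
   vertex 4.8 0.2 1.6
  endloop
 endfacet
 facet normal 0.059 -0.881 0.470
  outer loop
   vertex 0.6 1.2 4.0
   vertex 4.8 0.2 1.6
   vertex 2.6 0.8 3.0
  endloop
 endfacet
 facet normal -0.655 -0.564 -0.503
  outer loop
   vertex 0.6 1.2 4.0
   vertex 0.2 2.2 3.4
   vertex 3.0 1.8 0.2
  endloop
 endfacet
 facet normal 0.430 0.585 0.688
  outer loop
   vertex 0.6 1.2 4.0
   vertex 1.0 4.2 1.2
   vertex 0.2 2.2 3.4
  endloop
 endfacet
 facet normal 0.455 0.574 0.680
  outer loop
   vertex 0.6 1.2 4.0
   vertex 2.6 0.8 3.0
   vertex 1.0 4.2 1.2
  endloop
 endfacet
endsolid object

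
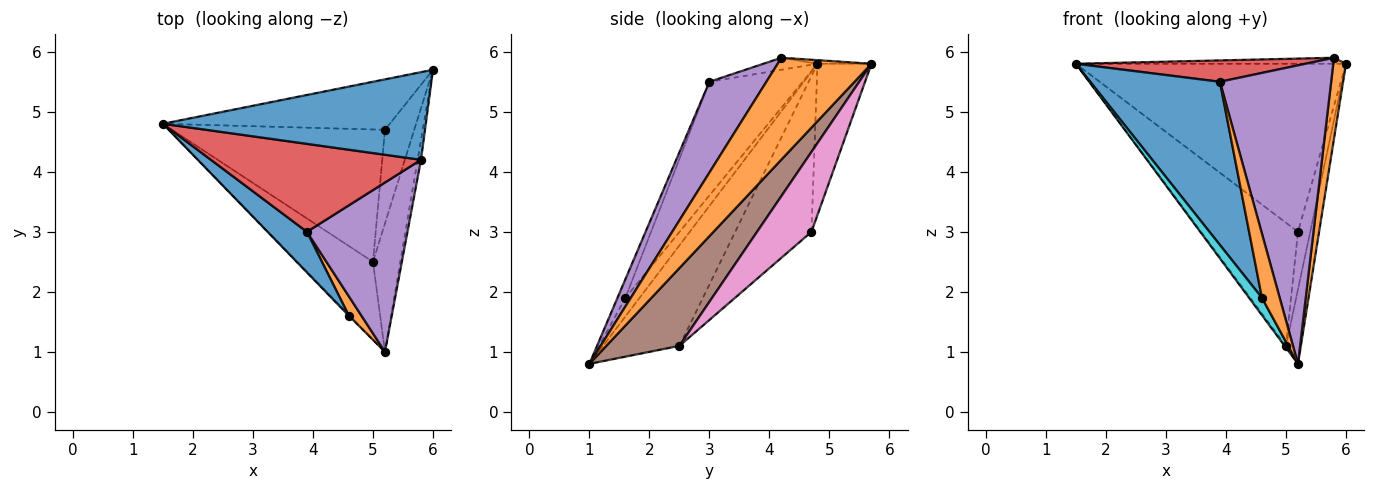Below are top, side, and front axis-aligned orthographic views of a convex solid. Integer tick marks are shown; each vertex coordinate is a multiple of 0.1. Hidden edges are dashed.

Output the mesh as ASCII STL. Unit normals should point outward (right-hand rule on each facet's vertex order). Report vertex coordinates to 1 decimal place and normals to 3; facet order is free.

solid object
 facet normal -0.014 0.068 0.998
  outer loop
   vertex 5.8 4.2 5.9
   vertex 6.0 5.7 5.8
   vertex 1.5 4.8 5.8
  endloop
 endfacet
 facet normal 0.990 -0.134 -0.032
  outer loop
   vertex 5.8 4.2 5.9
   vertex 5.2 1.0 0.8
   vertex 6.0 5.7 5.8
  endloop
 endfacet
 facet normal -0.188 0.941 -0.282
  outer loop
   vertex 5.2 4.7 3.0
   vertex 1.5 4.8 5.8
   vertex 6.0 5.7 5.8
  endloop
 endfacet
 facet normal -0.055 -0.236 0.970
  outer loop
   vertex 3.9 3.0 5.5
   vertex 5.8 4.2 5.9
   vertex 1.5 4.8 5.8
  endloop
 endfacet
 facet normal 0.407 -0.795 0.451
  outer loop
   vertex 3.9 3.0 5.5
   vertex 5.2 1.0 0.8
   vertex 5.8 4.2 5.9
  endloop
 endfacet
 facet normal 0.927 0.189 -0.326
  outer loop
   vertex 5.0 2.5 1.1
   vertex 6.0 5.7 5.8
   vertex 5.2 1.0 0.8
  endloop
 endfacet
 facet normal 0.919 0.207 -0.336
  outer loop
   vertex 5.0 2.5 1.1
   vertex 5.2 4.7 3.0
   vertex 6.0 5.7 5.8
  endloop
 endfacet
 facet normal -0.799 0.014 -0.602
  outer loop
   vertex 5.0 2.5 1.1
   vertex 5.2 1.0 0.8
   vertex 1.5 4.8 5.8
  endloop
 endfacet
 facet normal -0.472 0.600 -0.645
  outer loop
   vertex 5.0 2.5 1.1
   vertex 1.5 4.8 5.8
   vertex 5.2 4.7 3.0
  endloop
 endfacet
 facet normal -0.740 -0.671 -0.038
  outer loop
   vertex 4.6 1.6 1.9
   vertex 1.5 4.8 5.8
   vertex 5.2 1.0 0.8
  endloop
 endfacet
 facet normal -0.572 -0.796 0.198
  outer loop
   vertex 4.6 1.6 1.9
   vertex 3.9 3.0 5.5
   vertex 1.5 4.8 5.8
  endloop
 endfacet
 facet normal -0.393 -0.880 0.266
  outer loop
   vertex 4.6 1.6 1.9
   vertex 5.2 1.0 0.8
   vertex 3.9 3.0 5.5
  endloop
 endfacet
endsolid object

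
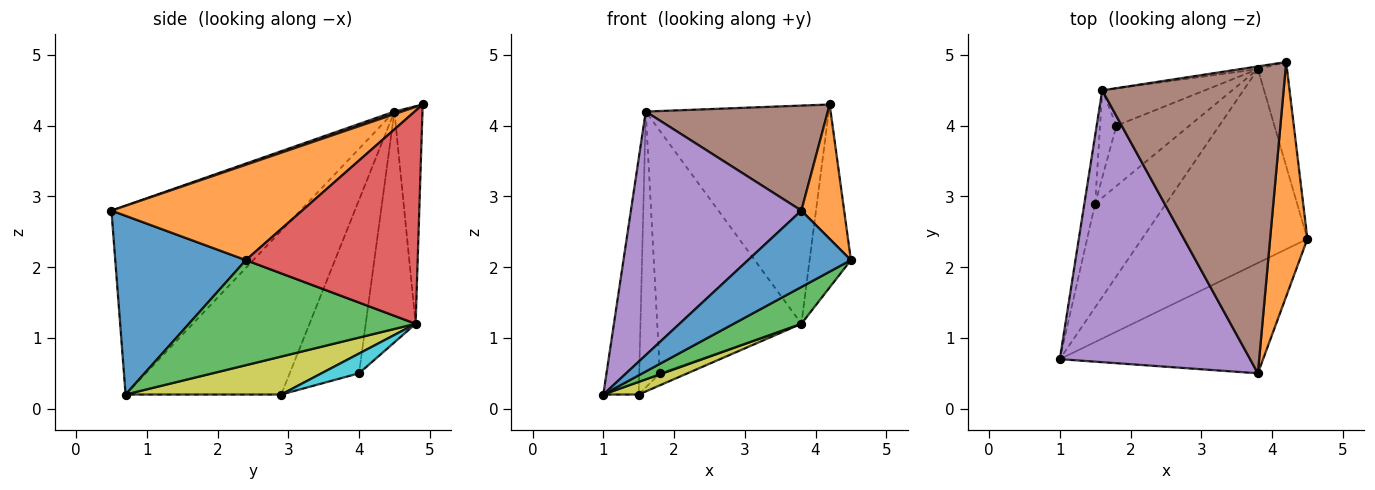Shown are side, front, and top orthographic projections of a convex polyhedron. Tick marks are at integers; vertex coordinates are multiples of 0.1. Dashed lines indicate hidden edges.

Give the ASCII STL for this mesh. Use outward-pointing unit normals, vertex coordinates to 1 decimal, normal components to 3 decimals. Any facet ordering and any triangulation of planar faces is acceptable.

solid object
 facet normal 0.586 -0.461 -0.666
  outer loop
   vertex 3.8 0.5 2.8
   vertex 1.0 0.7 0.2
   vertex 4.5 2.4 2.1
  endloop
 endfacet
 facet normal 0.912 -0.204 0.357
  outer loop
   vertex 3.8 0.5 2.8
   vertex 4.5 2.4 2.1
   vertex 4.2 4.9 4.3
  endloop
 endfacet
 facet normal 0.529 -0.158 -0.834
  outer loop
   vertex 3.8 4.8 1.2
   vertex 4.5 2.4 2.1
   vertex 1.0 0.7 0.2
  endloop
 endfacet
 facet normal 0.964 0.232 -0.132
  outer loop
   vertex 3.8 4.8 1.2
   vertex 4.2 4.9 4.3
   vertex 4.5 2.4 2.1
  endloop
 endfacet
 facet normal -0.594 -0.537 0.599
  outer loop
   vertex 1.6 4.5 4.2
   vertex 1.0 0.7 0.2
   vertex 3.8 0.5 2.8
  endloop
 endfacet
 facet normal 0.013 -0.324 0.946
  outer loop
   vertex 1.6 4.5 4.2
   vertex 3.8 0.5 2.8
   vertex 4.2 4.9 4.3
  endloop
 endfacet
 facet normal -0.152 0.988 -0.012
  outer loop
   vertex 1.6 4.5 4.2
   vertex 4.2 4.9 4.3
   vertex 3.8 4.8 1.2
  endloop
 endfacet
 facet normal -0.324 0.935 -0.144
  outer loop
   vertex 1.8 4.0 0.5
   vertex 1.6 4.5 4.2
   vertex 3.8 4.8 1.2
  endloop
 endfacet
 facet normal 0.469 -0.107 -0.877
  outer loop
   vertex 1.5 2.9 0.2
   vertex 3.8 4.8 1.2
   vertex 1.0 0.7 0.2
  endloop
 endfacet
 facet normal 0.256 0.189 -0.948
  outer loop
   vertex 1.5 2.9 0.2
   vertex 1.8 4.0 0.5
   vertex 3.8 4.8 1.2
  endloop
 endfacet
 facet normal -0.973 0.221 -0.064
  outer loop
   vertex 1.5 2.9 0.2
   vertex 1.0 0.7 0.2
   vertex 1.6 4.5 4.2
  endloop
 endfacet
 facet normal -0.954 0.285 -0.090
  outer loop
   vertex 1.5 2.9 0.2
   vertex 1.6 4.5 4.2
   vertex 1.8 4.0 0.5
  endloop
 endfacet
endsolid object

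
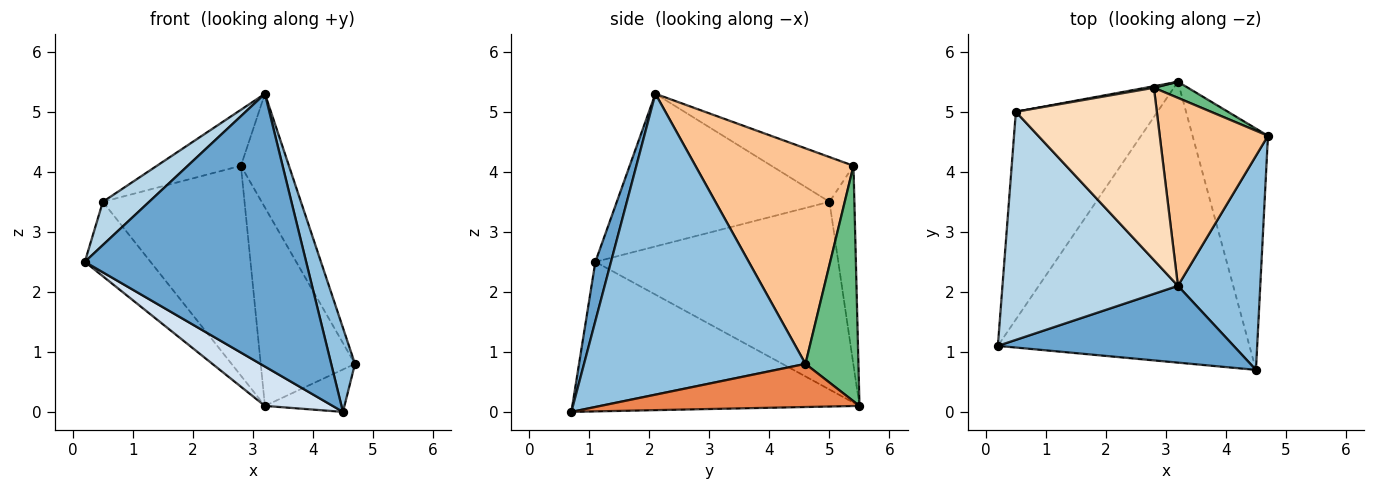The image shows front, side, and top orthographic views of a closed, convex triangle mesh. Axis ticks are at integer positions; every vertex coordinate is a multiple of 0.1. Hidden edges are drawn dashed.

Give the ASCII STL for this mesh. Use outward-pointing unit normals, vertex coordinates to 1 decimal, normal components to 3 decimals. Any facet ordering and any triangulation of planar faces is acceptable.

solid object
 facet normal 0.068 -0.960 0.270
  outer loop
   vertex 3.2 2.1 5.3
   vertex 0.2 1.1 2.5
   vertex 4.5 0.7 0.0
  endloop
 endfacet
 facet normal 0.959 -0.103 0.263
  outer loop
   vertex 3.2 2.1 5.3
   vertex 4.5 0.7 0.0
   vertex 4.7 4.6 0.8
  endloop
 endfacet
 facet normal -0.650 -0.141 0.747
  outer loop
   vertex 0.5 5.0 3.5
   vertex 0.2 1.1 2.5
   vertex 3.2 2.1 5.3
  endloop
 endfacet
 facet normal -0.507 -0.120 -0.853
  outer loop
   vertex 3.2 5.5 0.1
   vertex 4.5 0.7 0.0
   vertex 0.2 1.1 2.5
  endloop
 endfacet
 facet normal 0.491 0.151 -0.858
  outer loop
   vertex 3.2 5.5 0.1
   vertex 4.7 4.6 0.8
   vertex 4.5 0.7 0.0
  endloop
 endfacet
 facet normal -0.780 0.211 -0.589
  outer loop
   vertex 3.2 5.5 0.1
   vertex 0.2 1.1 2.5
   vertex 0.5 5.0 3.5
  endloop
 endfacet
 facet normal 0.862 0.262 0.433
  outer loop
   vertex 2.8 5.4 4.1
   vertex 3.2 2.1 5.3
   vertex 4.7 4.6 0.8
  endloop
 endfacet
 facet normal -0.289 0.296 0.910
  outer loop
   vertex 2.8 5.4 4.1
   vertex 0.5 5.0 3.5
   vertex 3.2 2.1 5.3
  endloop
 endfacet
 facet normal 0.489 0.870 0.071
  outer loop
   vertex 2.8 5.4 4.1
   vertex 4.7 4.6 0.8
   vertex 3.2 5.5 0.1
  endloop
 endfacet
 facet normal -0.173 0.985 0.007
  outer loop
   vertex 2.8 5.4 4.1
   vertex 3.2 5.5 0.1
   vertex 0.5 5.0 3.5
  endloop
 endfacet
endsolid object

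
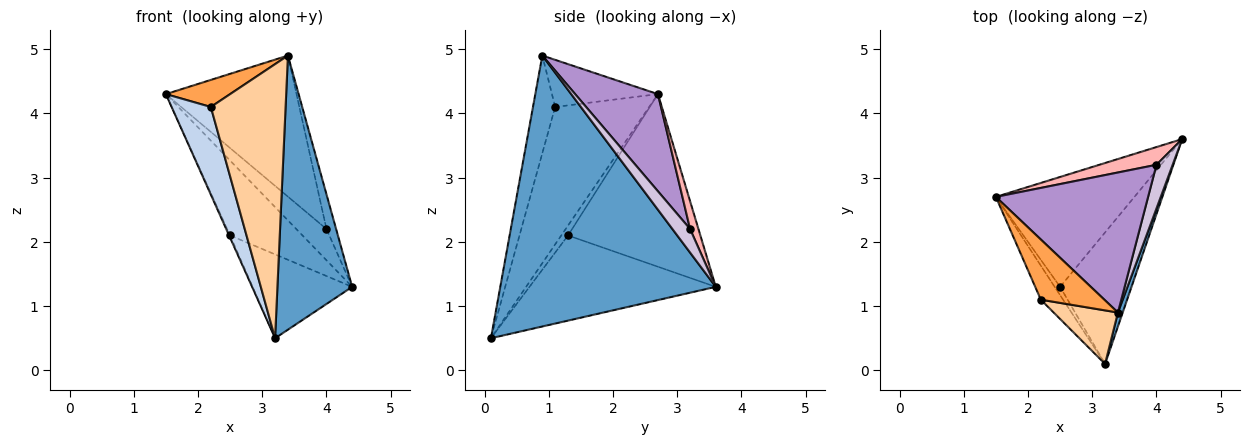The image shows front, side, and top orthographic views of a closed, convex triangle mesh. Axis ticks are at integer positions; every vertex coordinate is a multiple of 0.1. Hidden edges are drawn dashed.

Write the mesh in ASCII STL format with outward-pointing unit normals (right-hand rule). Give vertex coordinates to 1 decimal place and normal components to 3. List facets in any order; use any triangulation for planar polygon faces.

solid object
 facet normal 0.945 -0.328 0.017
  outer loop
   vertex 3.4 0.9 4.9
   vertex 3.2 0.1 0.5
   vertex 4.4 3.6 1.3
  endloop
 endfacet
 facet normal -0.913 -0.381 -0.148
  outer loop
   vertex 2.2 1.1 4.1
   vertex 1.5 2.7 4.3
   vertex 3.2 0.1 0.5
  endloop
 endfacet
 facet normal -0.560 -0.340 0.756
  outer loop
   vertex 2.2 1.1 4.1
   vertex 3.4 0.9 4.9
   vertex 1.5 2.7 4.3
  endloop
 endfacet
 facet normal -0.280 -0.942 0.184
  outer loop
   vertex 2.2 1.1 4.1
   vertex 3.2 0.1 0.5
   vertex 3.4 0.9 4.9
  endloop
 endfacet
 facet normal -0.717 0.392 -0.576
  outer loop
   vertex 2.5 1.3 2.1
   vertex 1.5 2.7 4.3
   vertex 4.4 3.6 1.3
  endloop
 endfacet
 facet normal -0.869 0.130 -0.478
  outer loop
   vertex 2.5 1.3 2.1
   vertex 3.2 0.1 0.5
   vertex 1.5 2.7 4.3
  endloop
 endfacet
 facet normal -0.709 0.379 -0.595
  outer loop
   vertex 2.5 1.3 2.1
   vertex 4.4 3.6 1.3
   vertex 3.2 0.1 0.5
  endloop
 endfacet
 facet normal 0.234 0.846 0.480
  outer loop
   vertex 4.0 3.2 2.2
   vertex 4.4 3.6 1.3
   vertex 1.5 2.7 4.3
  endloop
 endfacet
 facet normal 0.410 0.647 0.642
  outer loop
   vertex 4.0 3.2 2.2
   vertex 1.5 2.7 4.3
   vertex 3.4 0.9 4.9
  endloop
 endfacet
 facet normal 0.752 0.410 0.516
  outer loop
   vertex 4.0 3.2 2.2
   vertex 3.4 0.9 4.9
   vertex 4.4 3.6 1.3
  endloop
 endfacet
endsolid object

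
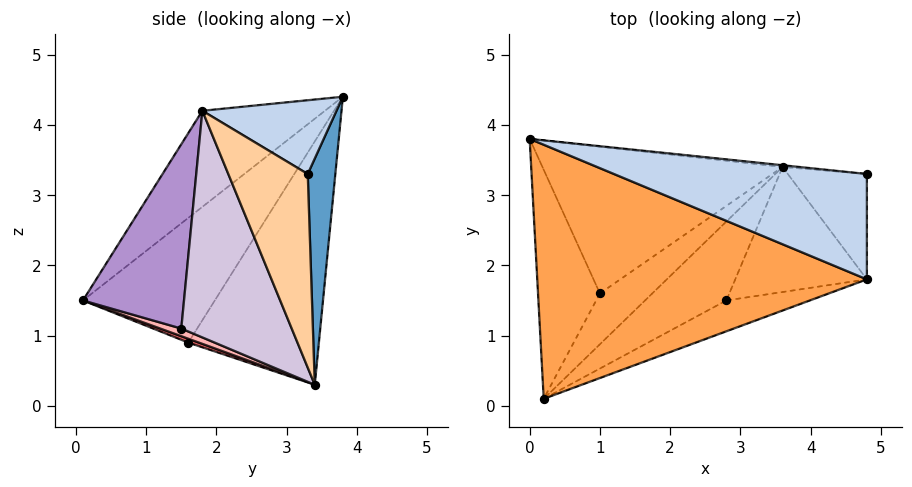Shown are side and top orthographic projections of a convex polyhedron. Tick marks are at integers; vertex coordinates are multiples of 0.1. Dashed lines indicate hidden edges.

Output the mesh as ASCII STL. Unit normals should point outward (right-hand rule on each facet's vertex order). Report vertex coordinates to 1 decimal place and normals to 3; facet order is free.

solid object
 facet normal 0.102 0.995 -0.008
  outer loop
   vertex 3.6 3.4 0.3
   vertex 0.0 3.8 4.4
   vertex 4.8 3.3 3.3
  endloop
 endfacet
 facet normal 0.243 0.499 0.832
  outer loop
   vertex 4.8 1.8 4.2
   vertex 4.8 3.3 3.3
   vertex 0.0 3.8 4.4
  endloop
 endfacet
 facet normal -0.222 -0.609 0.762
  outer loop
   vertex 4.8 1.8 4.2
   vertex 0.0 3.8 4.4
   vertex 0.2 0.1 1.5
  endloop
 endfacet
 facet normal 0.903 -0.221 -0.369
  outer loop
   vertex 4.8 1.8 4.2
   vertex 3.6 3.4 0.3
   vertex 4.8 3.3 3.3
  endloop
 endfacet
 facet normal -0.858 0.287 -0.426
  outer loop
   vertex 1.0 1.6 0.9
   vertex 0.2 0.1 1.5
   vertex 0.0 3.8 4.4
  endloop
 endfacet
 facet normal -0.557 0.622 -0.550
  outer loop
   vertex 1.0 1.6 0.9
   vertex 0.0 3.8 4.4
   vertex 3.6 3.4 0.3
  endloop
 endfacet
 facet normal 0.067 -0.401 -0.914
  outer loop
   vertex 1.0 1.6 0.9
   vertex 3.6 3.4 0.3
   vertex 0.2 0.1 1.5
  endloop
 endfacet
 facet normal 0.085 -0.417 -0.905
  outer loop
   vertex 2.8 1.5 1.1
   vertex 0.2 0.1 1.5
   vertex 3.6 3.4 0.3
  endloop
 endfacet
 facet normal 0.441 -0.875 -0.200
  outer loop
   vertex 2.8 1.5 1.1
   vertex 4.8 1.8 4.2
   vertex 0.2 0.1 1.5
  endloop
 endfacet
 facet normal 0.749 -0.499 -0.435
  outer loop
   vertex 2.8 1.5 1.1
   vertex 3.6 3.4 0.3
   vertex 4.8 1.8 4.2
  endloop
 endfacet
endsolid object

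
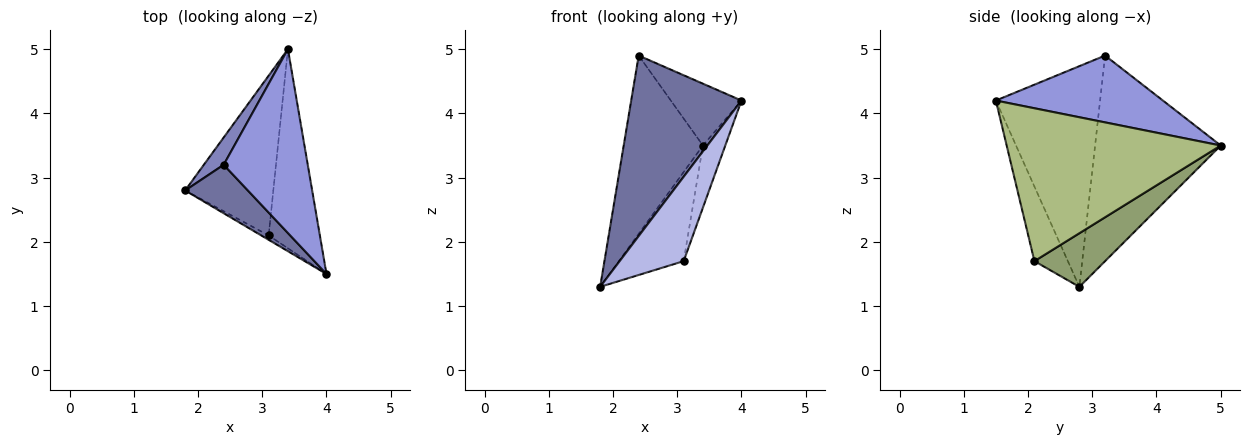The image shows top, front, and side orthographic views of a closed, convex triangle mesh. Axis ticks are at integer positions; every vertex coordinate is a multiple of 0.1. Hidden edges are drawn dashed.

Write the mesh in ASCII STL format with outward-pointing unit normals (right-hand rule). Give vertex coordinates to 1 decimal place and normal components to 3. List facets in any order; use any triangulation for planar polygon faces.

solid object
 facet normal -0.674 -0.713 0.192
  outer loop
   vertex 2.4 3.2 4.9
   vertex 1.8 2.8 1.3
   vertex 4.0 1.5 4.2
  endloop
 endfacet
 facet normal -0.843 0.532 0.081
  outer loop
   vertex 2.4 3.2 4.9
   vertex 3.4 5.0 3.5
   vertex 1.8 2.8 1.3
  endloop
 endfacet
 facet normal 0.602 0.255 0.757
  outer loop
   vertex 2.4 3.2 4.9
   vertex 4.0 1.5 4.2
   vertex 3.4 5.0 3.5
  endloop
 endfacet
 facet normal -0.463 -0.885 -0.046
  outer loop
   vertex 3.1 2.1 1.7
   vertex 4.0 1.5 4.2
   vertex 1.8 2.8 1.3
  endloop
 endfacet
 facet normal 0.469 0.430 -0.771
  outer loop
   vertex 3.1 2.1 1.7
   vertex 1.8 2.8 1.3
   vertex 3.4 5.0 3.5
  endloop
 endfacet
 facet normal 0.944 0.099 -0.316
  outer loop
   vertex 3.1 2.1 1.7
   vertex 3.4 5.0 3.5
   vertex 4.0 1.5 4.2
  endloop
 endfacet
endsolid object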